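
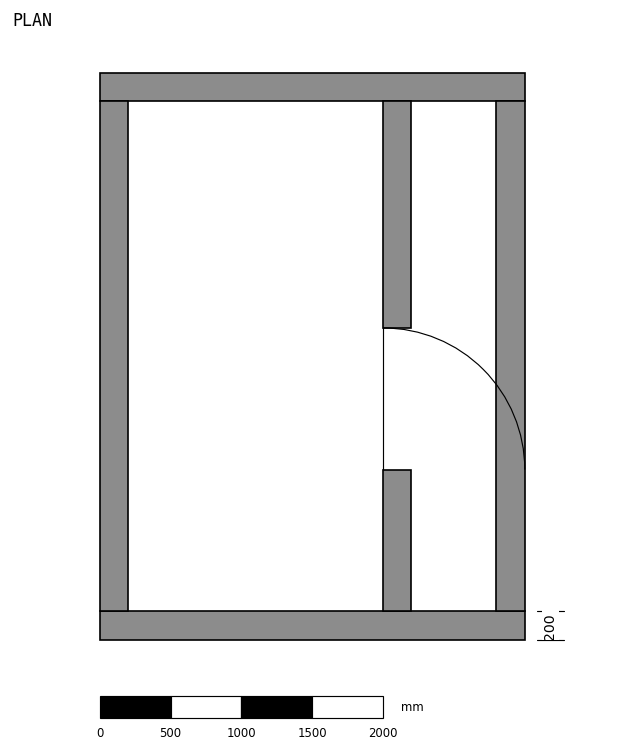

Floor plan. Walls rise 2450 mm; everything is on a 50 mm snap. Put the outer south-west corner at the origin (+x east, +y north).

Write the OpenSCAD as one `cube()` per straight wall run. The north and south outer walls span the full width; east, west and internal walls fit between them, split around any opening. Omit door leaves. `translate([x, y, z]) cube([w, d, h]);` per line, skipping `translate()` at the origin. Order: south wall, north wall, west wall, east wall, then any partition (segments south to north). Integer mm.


cube([3000, 200, 2450]);
translate([0, 3800, 0]) cube([3000, 200, 2450]);
translate([0, 200, 0]) cube([200, 3600, 2450]);
translate([2800, 200, 0]) cube([200, 3600, 2450]);
translate([2000, 200, 0]) cube([200, 1000, 2450]);
translate([2000, 2200, 0]) cube([200, 1600, 2450]);


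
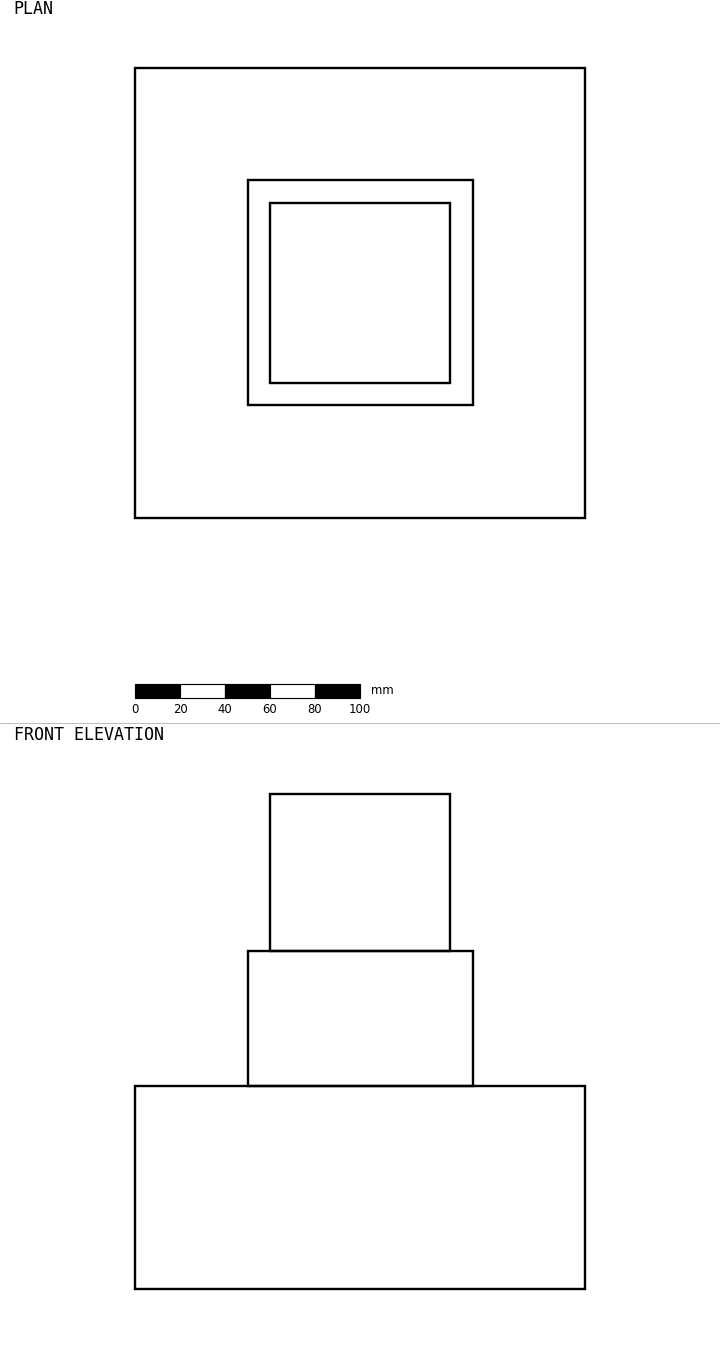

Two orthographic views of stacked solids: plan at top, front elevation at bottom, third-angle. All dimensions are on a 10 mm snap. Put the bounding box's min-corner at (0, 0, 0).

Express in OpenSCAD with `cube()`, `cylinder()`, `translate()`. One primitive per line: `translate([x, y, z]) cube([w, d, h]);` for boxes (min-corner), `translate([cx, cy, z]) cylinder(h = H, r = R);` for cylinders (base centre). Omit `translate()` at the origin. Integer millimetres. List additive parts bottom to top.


cube([200, 200, 90]);
translate([50, 50, 90]) cube([100, 100, 60]);
translate([60, 60, 150]) cube([80, 80, 70]);


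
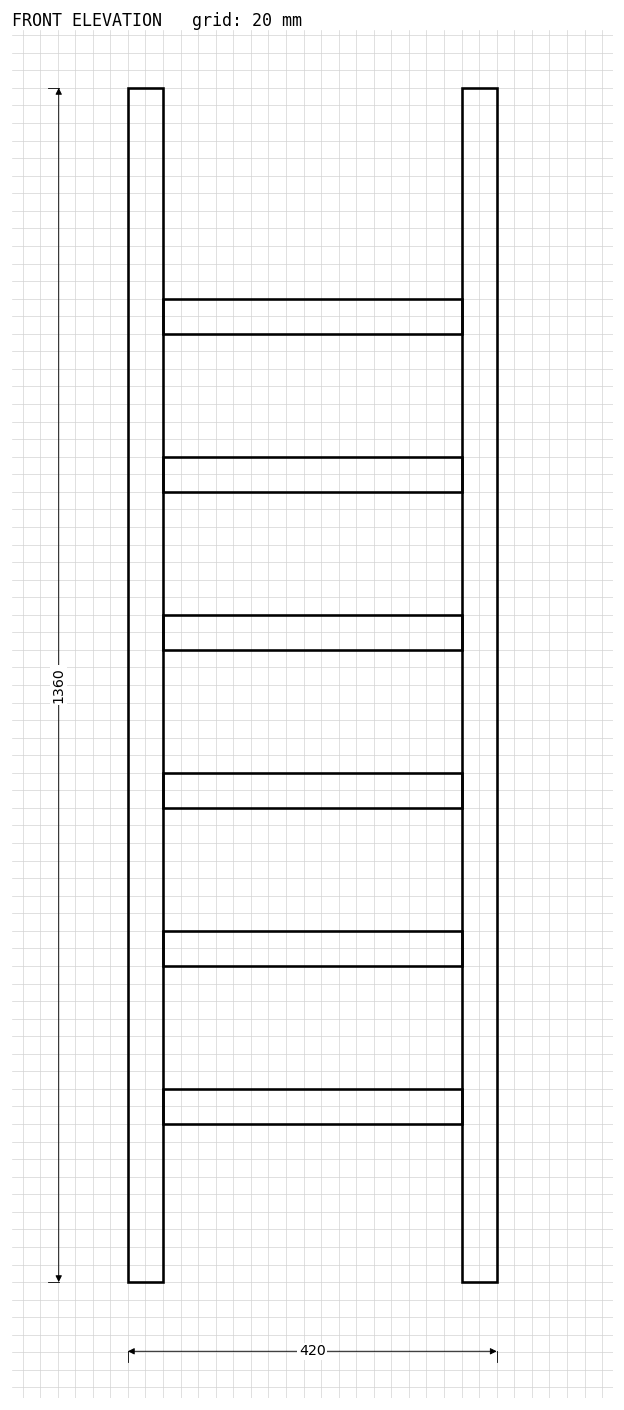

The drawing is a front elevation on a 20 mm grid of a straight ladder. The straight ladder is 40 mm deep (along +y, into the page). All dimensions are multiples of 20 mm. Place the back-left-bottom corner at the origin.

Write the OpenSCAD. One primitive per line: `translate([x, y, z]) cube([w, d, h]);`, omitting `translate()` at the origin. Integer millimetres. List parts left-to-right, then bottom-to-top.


cube([40, 40, 1360]);
translate([40, 0, 180]) cube([340, 40, 40]);
translate([40, 0, 360]) cube([340, 40, 40]);
translate([40, 0, 540]) cube([340, 40, 40]);
translate([40, 0, 720]) cube([340, 40, 40]);
translate([40, 0, 900]) cube([340, 40, 40]);
translate([40, 0, 1080]) cube([340, 40, 40]);
translate([380, 0, 0]) cube([40, 40, 1360]);


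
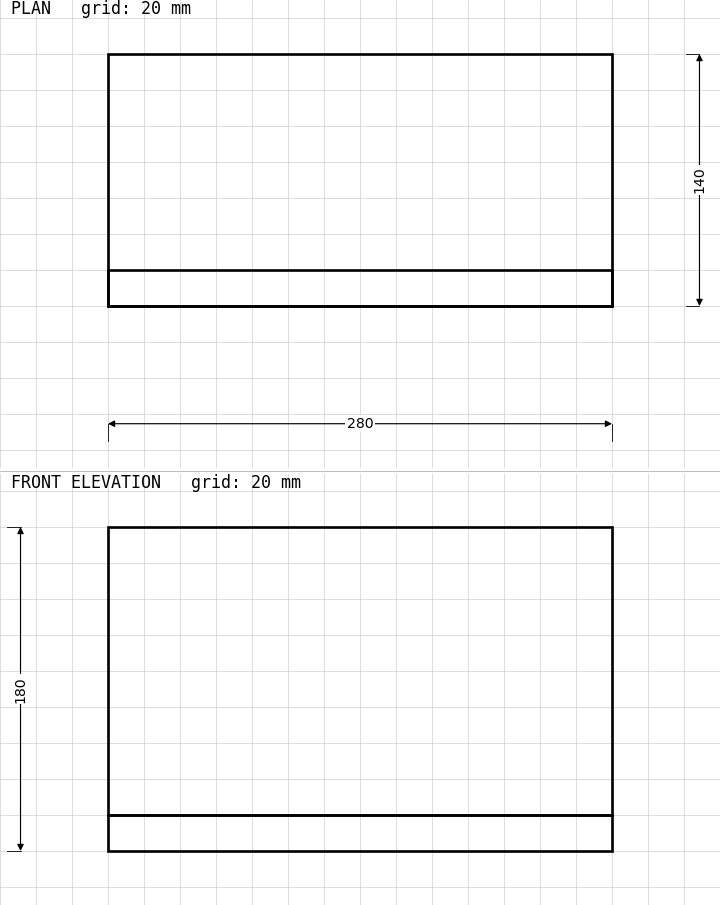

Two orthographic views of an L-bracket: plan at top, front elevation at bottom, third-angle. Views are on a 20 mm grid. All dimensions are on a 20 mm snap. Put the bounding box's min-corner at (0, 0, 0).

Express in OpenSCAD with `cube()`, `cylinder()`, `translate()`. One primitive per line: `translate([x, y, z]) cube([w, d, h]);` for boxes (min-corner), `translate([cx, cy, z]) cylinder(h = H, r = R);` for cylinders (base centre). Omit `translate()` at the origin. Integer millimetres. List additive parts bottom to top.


cube([280, 140, 20]);
translate([0, 0, 20]) cube([280, 20, 160]);


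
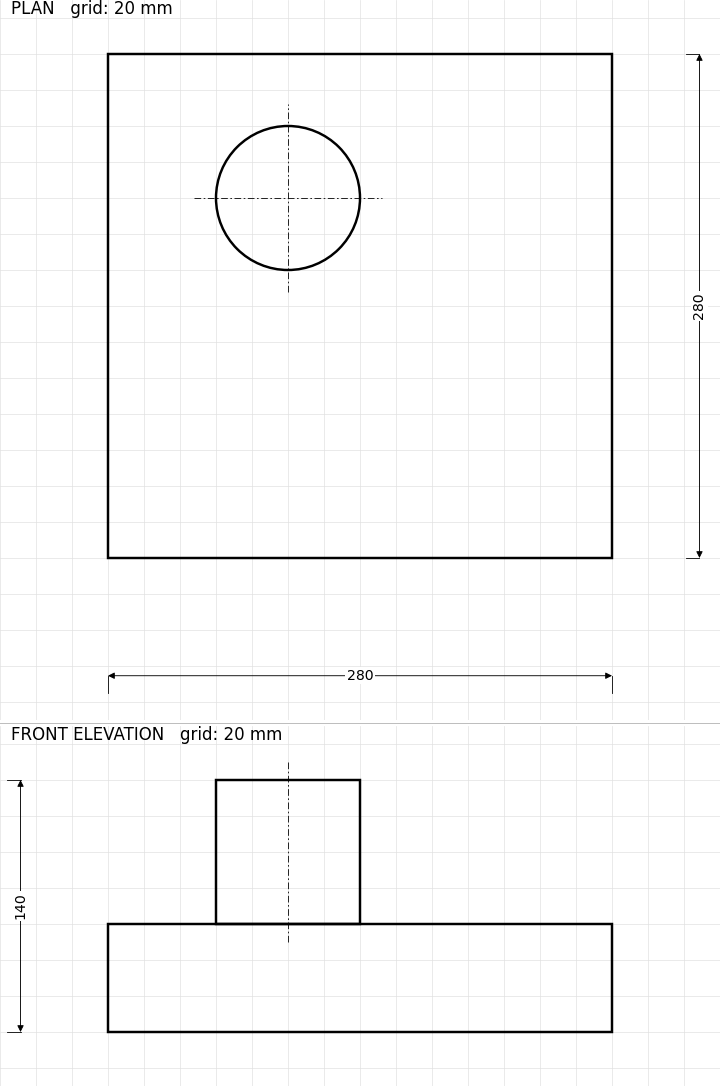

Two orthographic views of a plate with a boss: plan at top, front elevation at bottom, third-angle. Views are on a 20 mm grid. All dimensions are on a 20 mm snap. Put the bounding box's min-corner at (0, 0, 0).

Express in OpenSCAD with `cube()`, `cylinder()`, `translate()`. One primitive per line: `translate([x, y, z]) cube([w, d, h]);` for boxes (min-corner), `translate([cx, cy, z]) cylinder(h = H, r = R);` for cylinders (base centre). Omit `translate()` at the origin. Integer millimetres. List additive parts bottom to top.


cube([280, 280, 60]);
translate([100, 200, 60]) cylinder(h = 80, r = 40);


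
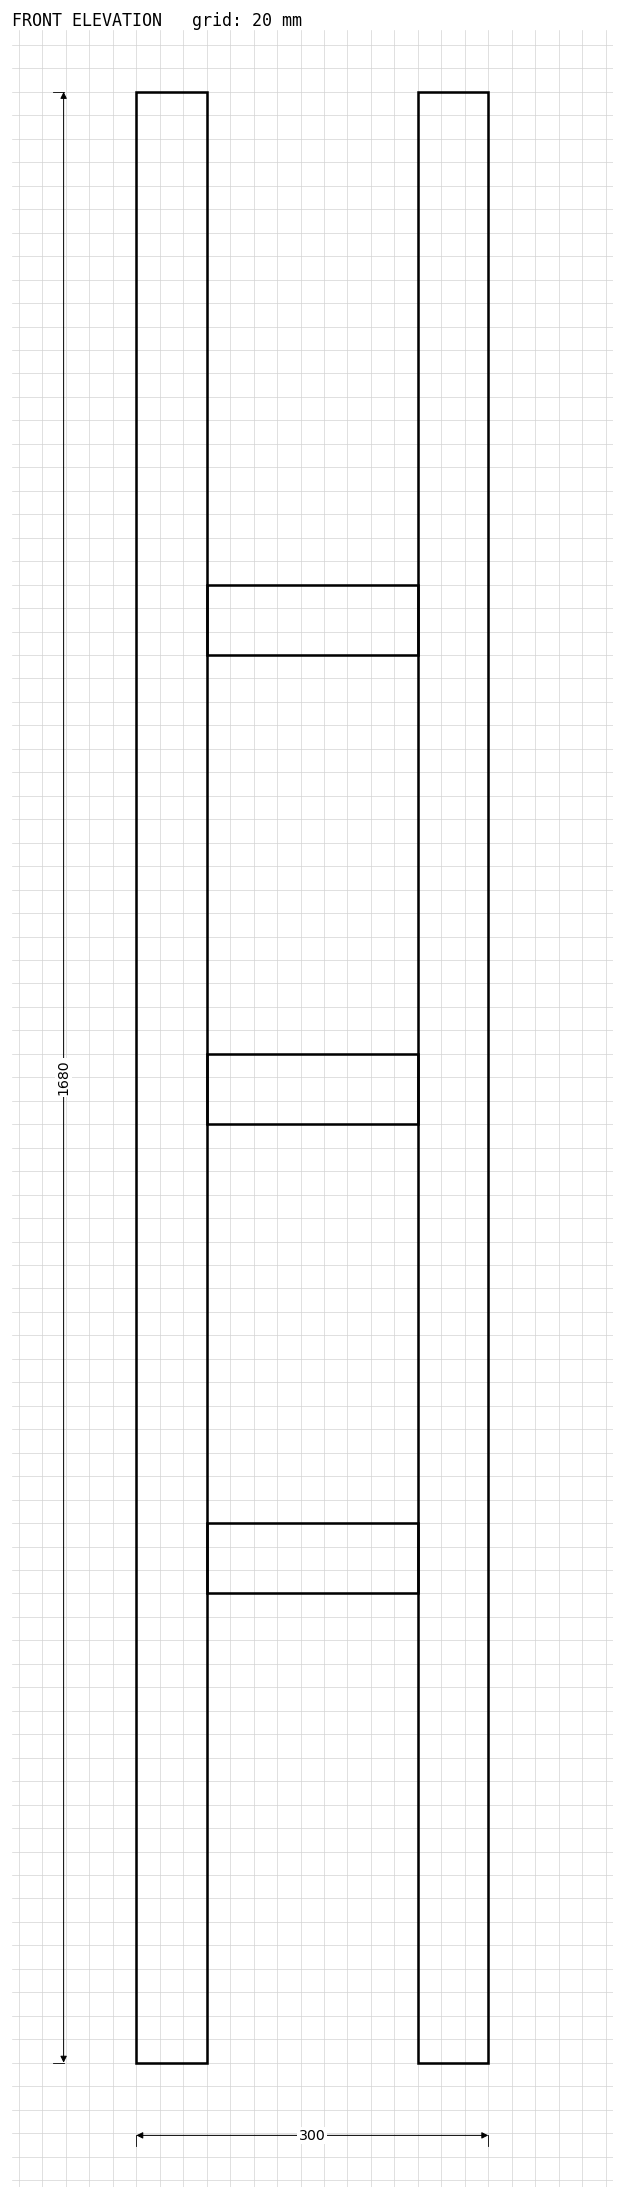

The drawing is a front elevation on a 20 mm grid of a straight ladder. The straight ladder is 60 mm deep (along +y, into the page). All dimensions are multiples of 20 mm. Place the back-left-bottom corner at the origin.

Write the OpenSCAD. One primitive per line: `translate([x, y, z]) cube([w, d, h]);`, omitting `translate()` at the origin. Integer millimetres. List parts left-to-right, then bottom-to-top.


cube([60, 60, 1680]);
translate([60, 0, 400]) cube([180, 60, 60]);
translate([60, 0, 800]) cube([180, 60, 60]);
translate([60, 0, 1200]) cube([180, 60, 60]);
translate([240, 0, 0]) cube([60, 60, 1680]);


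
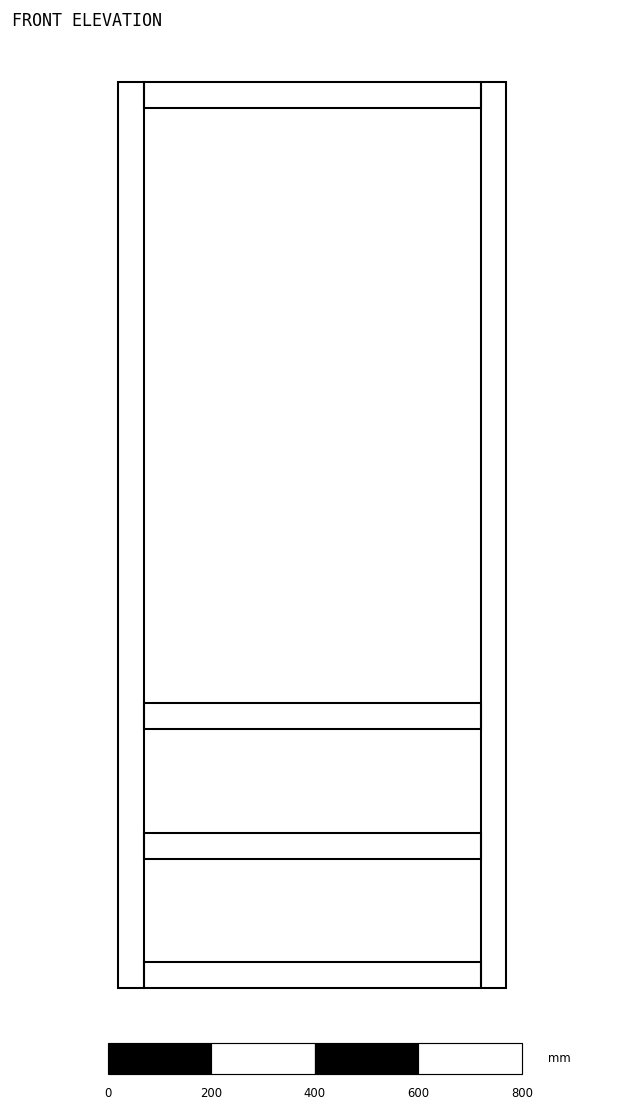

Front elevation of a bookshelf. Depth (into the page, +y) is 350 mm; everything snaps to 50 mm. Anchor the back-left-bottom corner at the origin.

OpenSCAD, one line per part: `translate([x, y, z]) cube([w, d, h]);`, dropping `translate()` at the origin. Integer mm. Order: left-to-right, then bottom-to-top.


cube([50, 350, 1750]);
translate([50, 0, 0]) cube([650, 350, 50]);
translate([50, 0, 250]) cube([650, 350, 50]);
translate([50, 0, 500]) cube([650, 350, 50]);
translate([50, 0, 1700]) cube([650, 350, 50]);
translate([700, 0, 0]) cube([50, 350, 1750]);


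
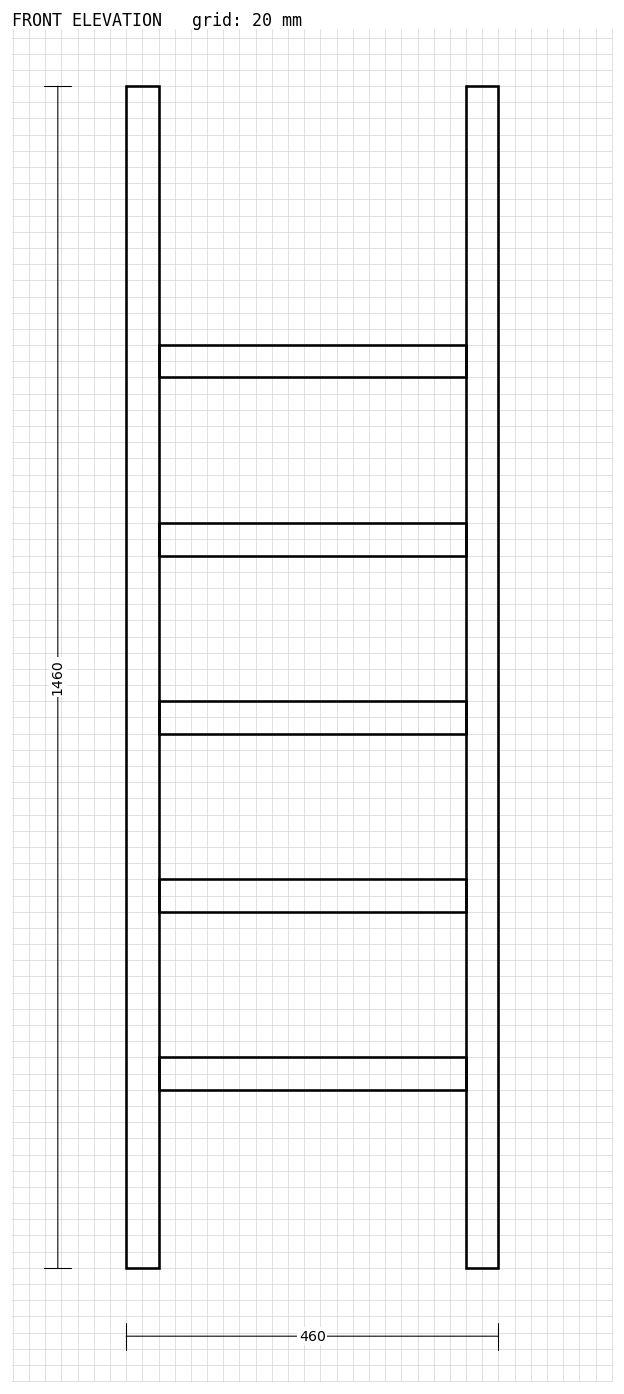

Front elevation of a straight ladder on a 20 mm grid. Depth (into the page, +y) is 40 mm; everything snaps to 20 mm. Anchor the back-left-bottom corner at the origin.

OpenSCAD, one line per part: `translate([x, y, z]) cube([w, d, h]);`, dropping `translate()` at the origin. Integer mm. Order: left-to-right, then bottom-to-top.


cube([40, 40, 1460]);
translate([40, 0, 220]) cube([380, 40, 40]);
translate([40, 0, 440]) cube([380, 40, 40]);
translate([40, 0, 660]) cube([380, 40, 40]);
translate([40, 0, 880]) cube([380, 40, 40]);
translate([40, 0, 1100]) cube([380, 40, 40]);
translate([420, 0, 0]) cube([40, 40, 1460]);


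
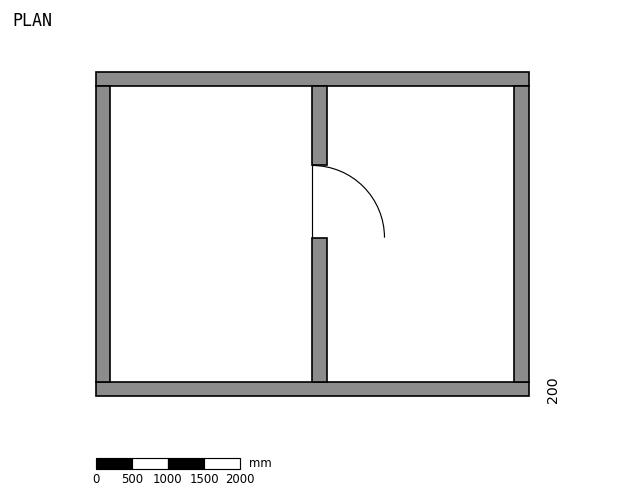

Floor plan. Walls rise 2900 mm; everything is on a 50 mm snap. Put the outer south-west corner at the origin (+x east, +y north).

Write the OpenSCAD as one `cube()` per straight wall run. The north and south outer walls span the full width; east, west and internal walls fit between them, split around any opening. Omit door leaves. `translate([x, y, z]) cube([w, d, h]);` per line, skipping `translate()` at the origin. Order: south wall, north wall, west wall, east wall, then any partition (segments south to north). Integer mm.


cube([6000, 200, 2900]);
translate([0, 4300, 0]) cube([6000, 200, 2900]);
translate([0, 200, 0]) cube([200, 4100, 2900]);
translate([5800, 200, 0]) cube([200, 4100, 2900]);
translate([3000, 200, 0]) cube([200, 2000, 2900]);
translate([3000, 3200, 0]) cube([200, 1100, 2900]);


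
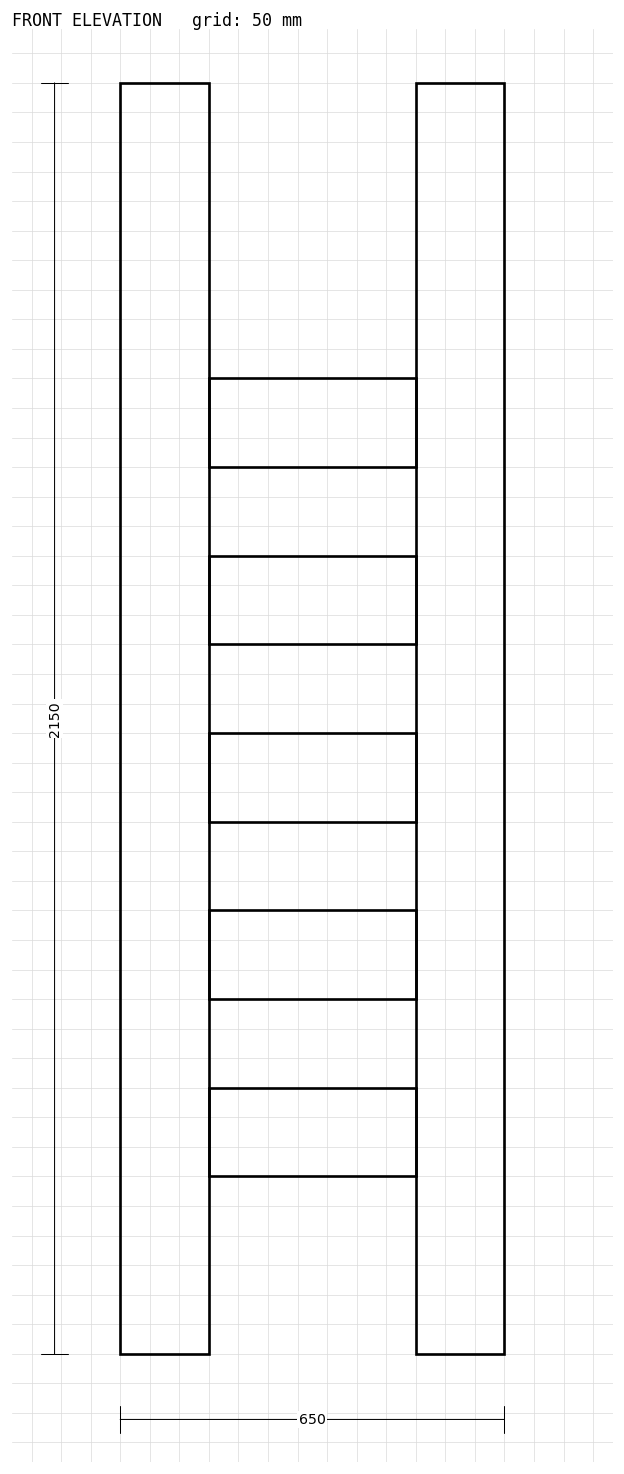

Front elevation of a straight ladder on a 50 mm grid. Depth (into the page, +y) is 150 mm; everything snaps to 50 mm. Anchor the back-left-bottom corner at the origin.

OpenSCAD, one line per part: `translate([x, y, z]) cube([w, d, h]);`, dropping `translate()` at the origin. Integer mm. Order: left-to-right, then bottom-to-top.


cube([150, 150, 2150]);
translate([150, 0, 300]) cube([350, 150, 150]);
translate([150, 0, 600]) cube([350, 150, 150]);
translate([150, 0, 900]) cube([350, 150, 150]);
translate([150, 0, 1200]) cube([350, 150, 150]);
translate([150, 0, 1500]) cube([350, 150, 150]);
translate([500, 0, 0]) cube([150, 150, 2150]);


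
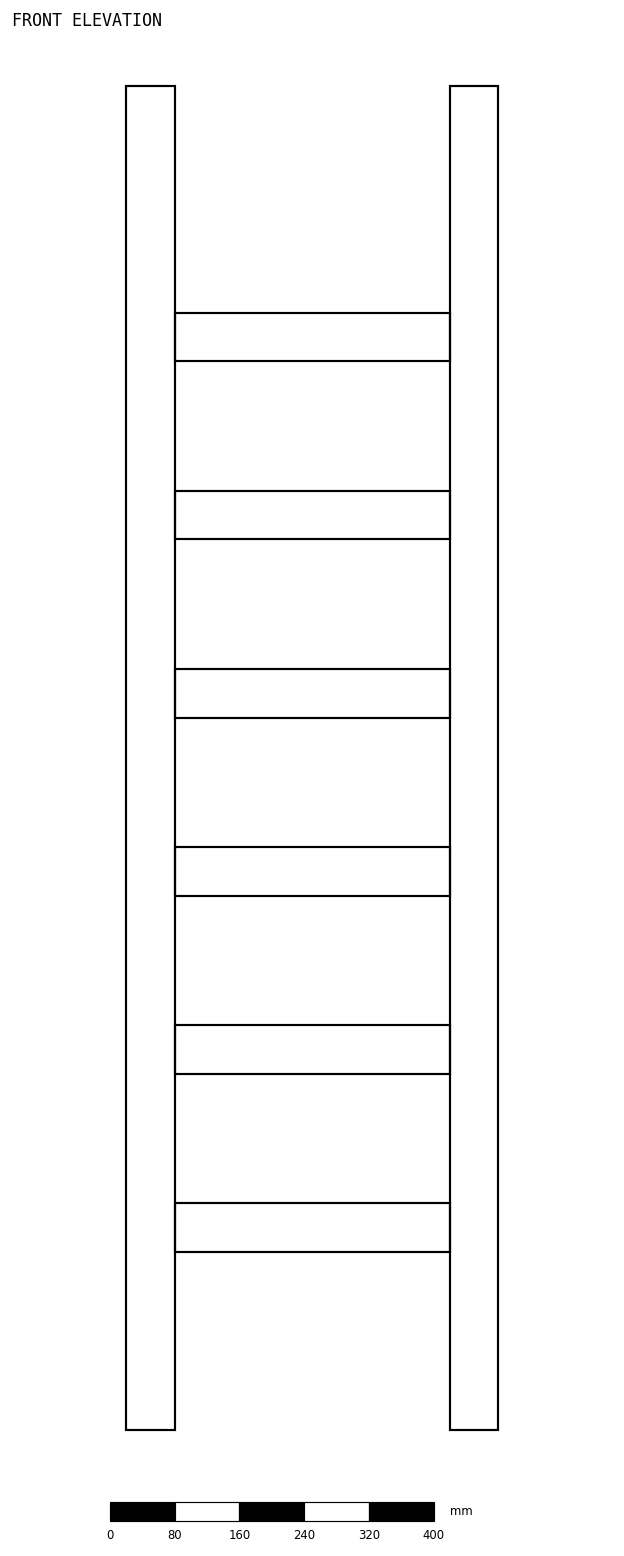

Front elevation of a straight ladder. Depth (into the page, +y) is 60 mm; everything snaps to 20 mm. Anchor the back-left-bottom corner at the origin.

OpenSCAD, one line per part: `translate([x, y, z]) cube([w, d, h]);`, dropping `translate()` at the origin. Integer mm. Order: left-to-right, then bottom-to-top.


cube([60, 60, 1660]);
translate([60, 0, 220]) cube([340, 60, 60]);
translate([60, 0, 440]) cube([340, 60, 60]);
translate([60, 0, 660]) cube([340, 60, 60]);
translate([60, 0, 880]) cube([340, 60, 60]);
translate([60, 0, 1100]) cube([340, 60, 60]);
translate([60, 0, 1320]) cube([340, 60, 60]);
translate([400, 0, 0]) cube([60, 60, 1660]);


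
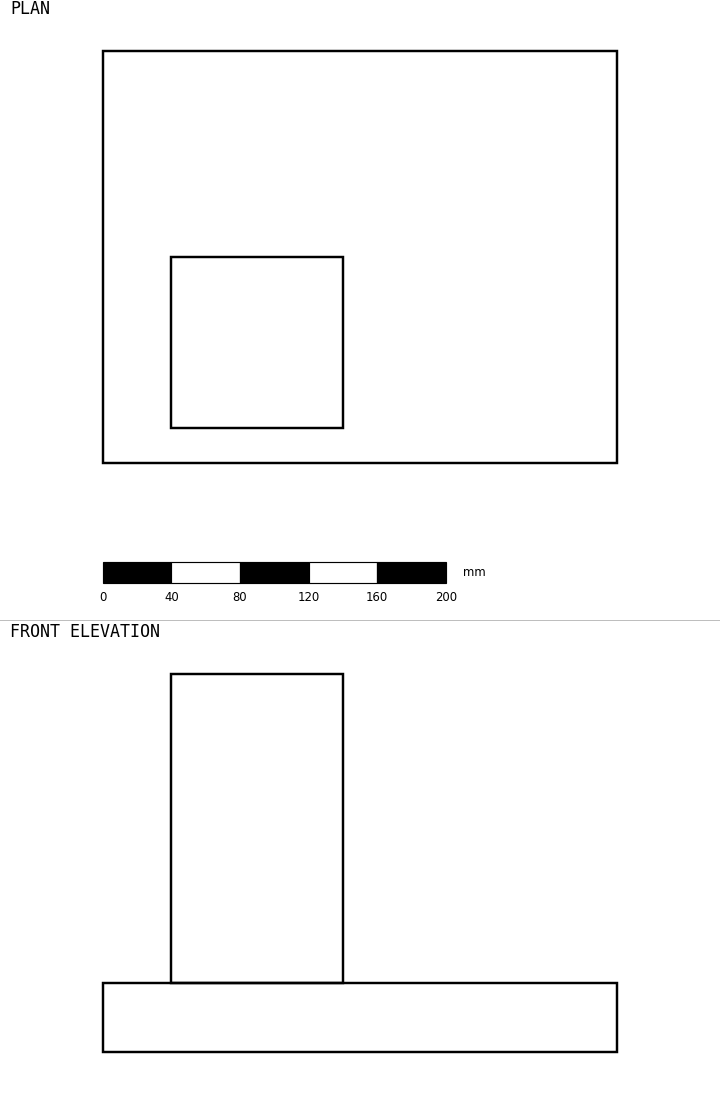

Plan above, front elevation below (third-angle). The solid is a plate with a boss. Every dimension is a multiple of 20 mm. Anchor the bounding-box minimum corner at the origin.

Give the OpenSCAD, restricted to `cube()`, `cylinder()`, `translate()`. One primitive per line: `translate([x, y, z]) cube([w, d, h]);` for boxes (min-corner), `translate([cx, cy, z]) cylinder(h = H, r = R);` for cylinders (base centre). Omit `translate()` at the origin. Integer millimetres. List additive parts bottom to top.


cube([300, 240, 40]);
translate([40, 20, 40]) cube([100, 100, 180]);


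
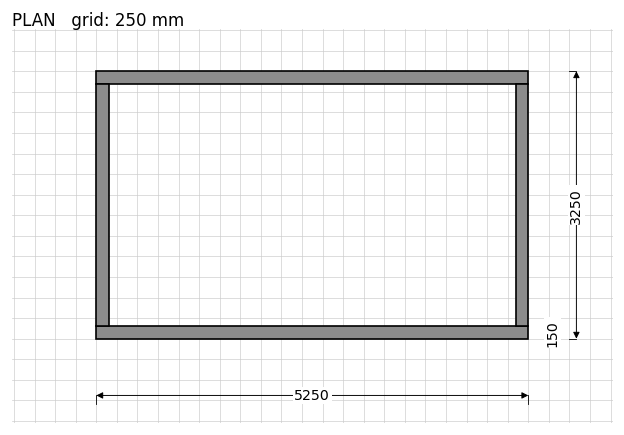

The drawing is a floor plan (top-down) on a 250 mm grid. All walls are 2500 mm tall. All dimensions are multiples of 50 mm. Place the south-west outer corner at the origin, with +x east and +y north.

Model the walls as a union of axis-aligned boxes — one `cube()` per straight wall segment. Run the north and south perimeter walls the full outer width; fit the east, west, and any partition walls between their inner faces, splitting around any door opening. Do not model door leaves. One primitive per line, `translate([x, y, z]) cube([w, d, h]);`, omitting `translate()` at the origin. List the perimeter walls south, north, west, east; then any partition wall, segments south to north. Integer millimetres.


cube([5250, 150, 2500]);
translate([0, 3100, 0]) cube([5250, 150, 2500]);
translate([0, 150, 0]) cube([150, 2950, 2500]);
translate([5100, 150, 0]) cube([150, 2950, 2500]);


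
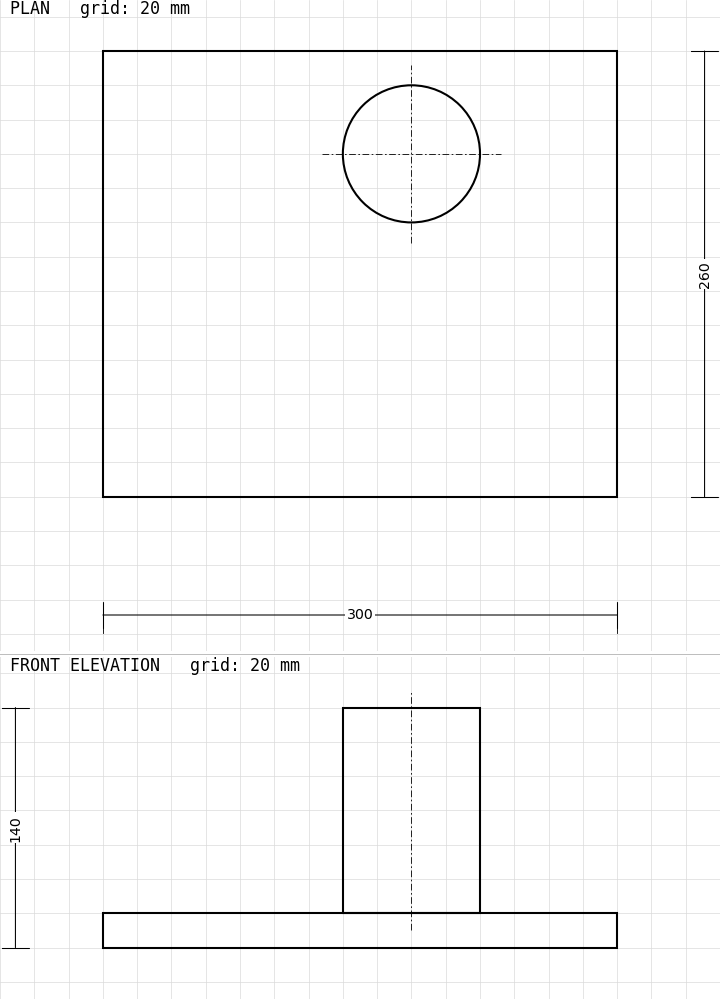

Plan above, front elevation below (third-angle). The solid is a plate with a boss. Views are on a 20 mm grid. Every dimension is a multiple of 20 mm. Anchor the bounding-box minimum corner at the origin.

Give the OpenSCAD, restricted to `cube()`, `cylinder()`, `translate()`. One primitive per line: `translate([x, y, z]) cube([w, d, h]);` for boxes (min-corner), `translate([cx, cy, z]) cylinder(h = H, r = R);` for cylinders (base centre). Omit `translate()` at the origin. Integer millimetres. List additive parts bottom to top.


cube([300, 260, 20]);
translate([180, 200, 20]) cylinder(h = 120, r = 40);


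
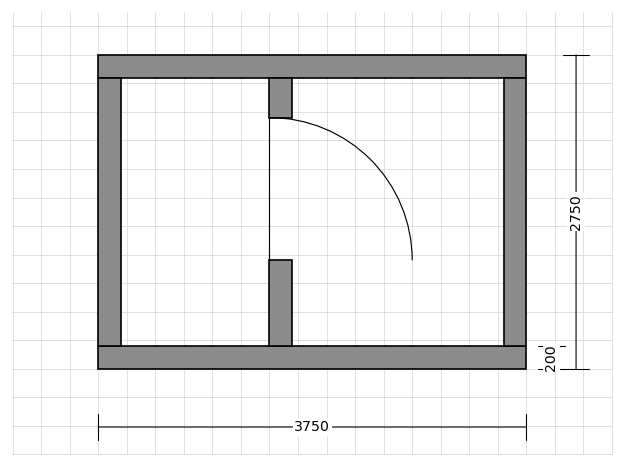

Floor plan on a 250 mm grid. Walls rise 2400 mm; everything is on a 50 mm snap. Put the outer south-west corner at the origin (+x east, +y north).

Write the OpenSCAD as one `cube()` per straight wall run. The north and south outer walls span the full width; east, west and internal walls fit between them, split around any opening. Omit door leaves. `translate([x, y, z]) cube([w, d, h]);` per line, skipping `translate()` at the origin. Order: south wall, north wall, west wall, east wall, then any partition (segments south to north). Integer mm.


cube([3750, 200, 2400]);
translate([0, 2550, 0]) cube([3750, 200, 2400]);
translate([0, 200, 0]) cube([200, 2350, 2400]);
translate([3550, 200, 0]) cube([200, 2350, 2400]);
translate([1500, 200, 0]) cube([200, 750, 2400]);
translate([1500, 2200, 0]) cube([200, 350, 2400]);


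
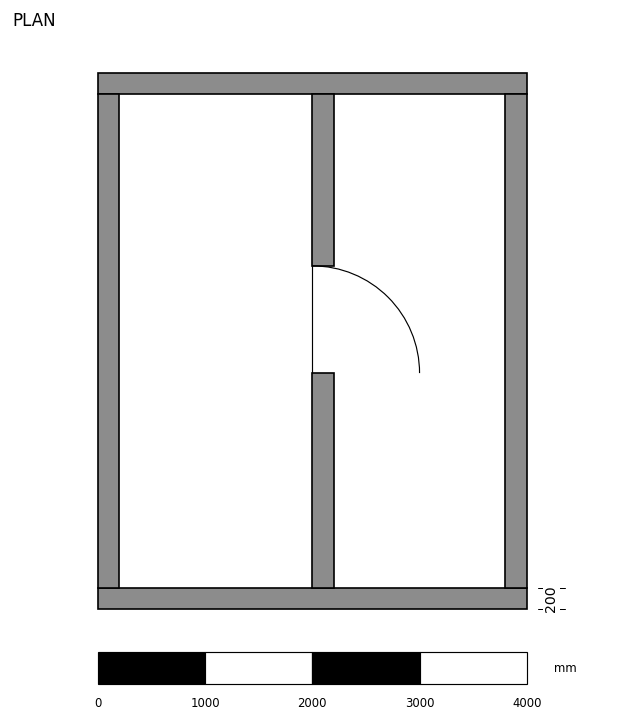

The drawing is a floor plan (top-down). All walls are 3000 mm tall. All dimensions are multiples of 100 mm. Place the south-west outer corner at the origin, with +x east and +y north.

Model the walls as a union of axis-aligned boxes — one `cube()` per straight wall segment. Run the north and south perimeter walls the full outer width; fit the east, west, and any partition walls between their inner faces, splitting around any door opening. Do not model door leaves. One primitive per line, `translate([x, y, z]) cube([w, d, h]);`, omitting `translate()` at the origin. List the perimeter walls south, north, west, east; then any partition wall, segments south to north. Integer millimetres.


cube([4000, 200, 3000]);
translate([0, 4800, 0]) cube([4000, 200, 3000]);
translate([0, 200, 0]) cube([200, 4600, 3000]);
translate([3800, 200, 0]) cube([200, 4600, 3000]);
translate([2000, 200, 0]) cube([200, 2000, 3000]);
translate([2000, 3200, 0]) cube([200, 1600, 3000]);


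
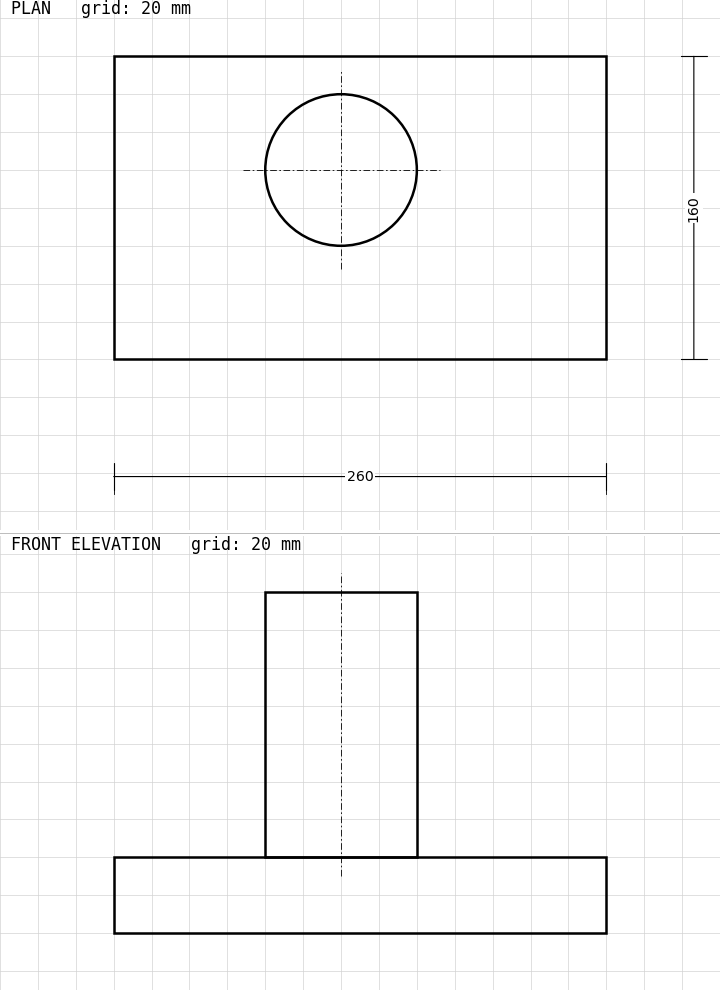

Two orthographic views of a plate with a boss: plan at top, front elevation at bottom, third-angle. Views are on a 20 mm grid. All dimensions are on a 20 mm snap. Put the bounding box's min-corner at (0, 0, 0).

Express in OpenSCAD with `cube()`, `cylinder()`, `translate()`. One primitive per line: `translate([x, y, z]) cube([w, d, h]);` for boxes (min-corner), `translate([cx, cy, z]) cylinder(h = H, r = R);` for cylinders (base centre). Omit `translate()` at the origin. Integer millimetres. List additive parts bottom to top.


cube([260, 160, 40]);
translate([120, 100, 40]) cylinder(h = 140, r = 40);


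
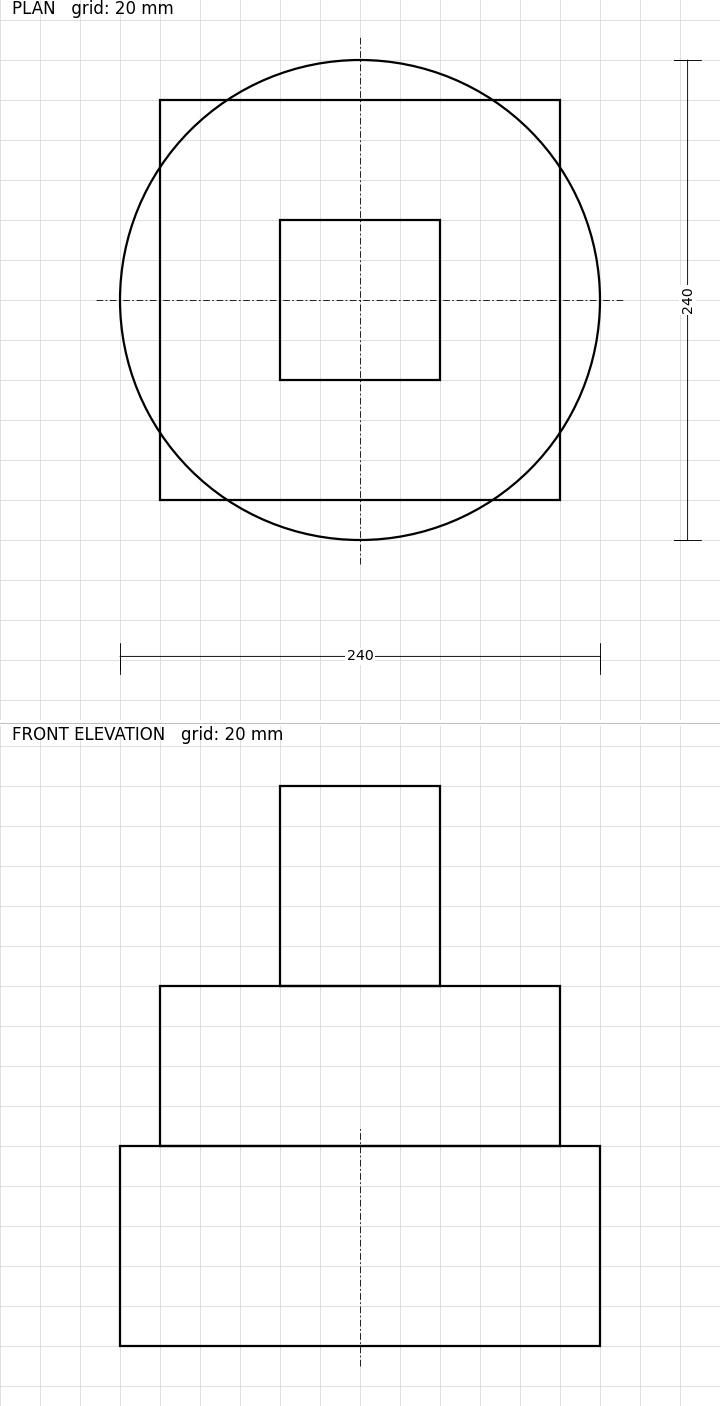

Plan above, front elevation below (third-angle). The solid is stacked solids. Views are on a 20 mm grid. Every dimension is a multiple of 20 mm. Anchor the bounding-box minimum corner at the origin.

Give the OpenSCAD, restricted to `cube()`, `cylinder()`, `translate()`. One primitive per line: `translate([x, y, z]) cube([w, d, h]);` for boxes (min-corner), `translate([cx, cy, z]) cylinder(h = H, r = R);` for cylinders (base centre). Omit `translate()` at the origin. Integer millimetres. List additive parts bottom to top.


translate([120, 120, 0]) cylinder(h = 100, r = 120);
translate([20, 20, 100]) cube([200, 200, 80]);
translate([80, 80, 180]) cube([80, 80, 100]);


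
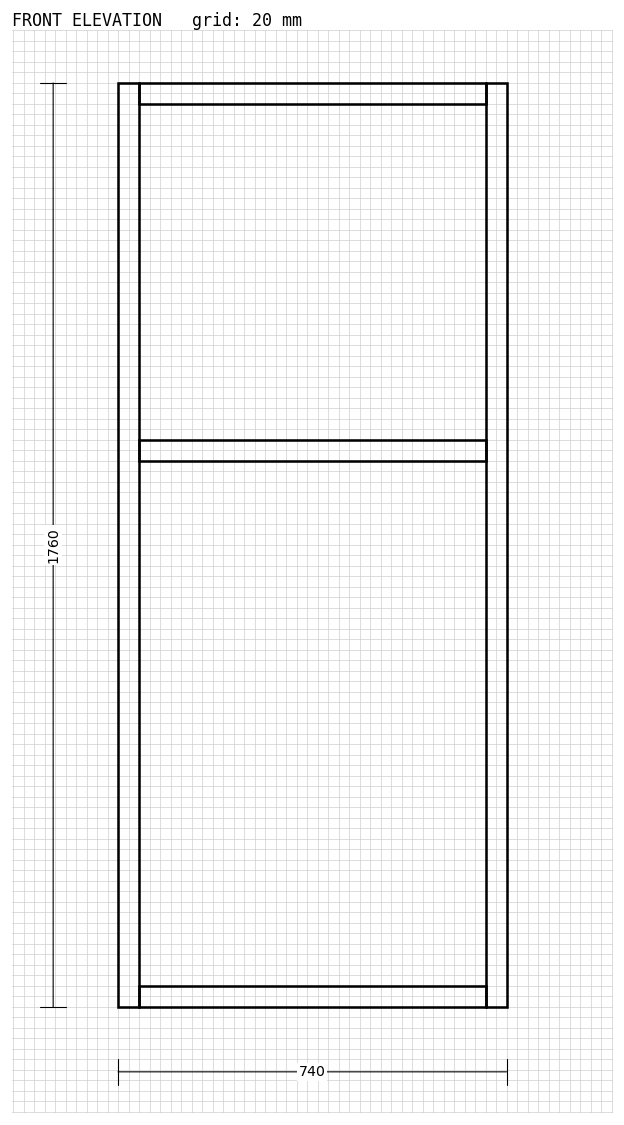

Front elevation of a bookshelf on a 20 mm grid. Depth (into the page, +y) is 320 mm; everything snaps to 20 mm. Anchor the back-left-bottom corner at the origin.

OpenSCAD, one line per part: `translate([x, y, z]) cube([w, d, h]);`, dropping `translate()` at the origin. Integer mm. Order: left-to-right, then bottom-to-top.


cube([40, 320, 1760]);
translate([40, 0, 0]) cube([660, 320, 40]);
translate([40, 0, 1040]) cube([660, 320, 40]);
translate([40, 0, 1720]) cube([660, 320, 40]);
translate([700, 0, 0]) cube([40, 320, 1760]);


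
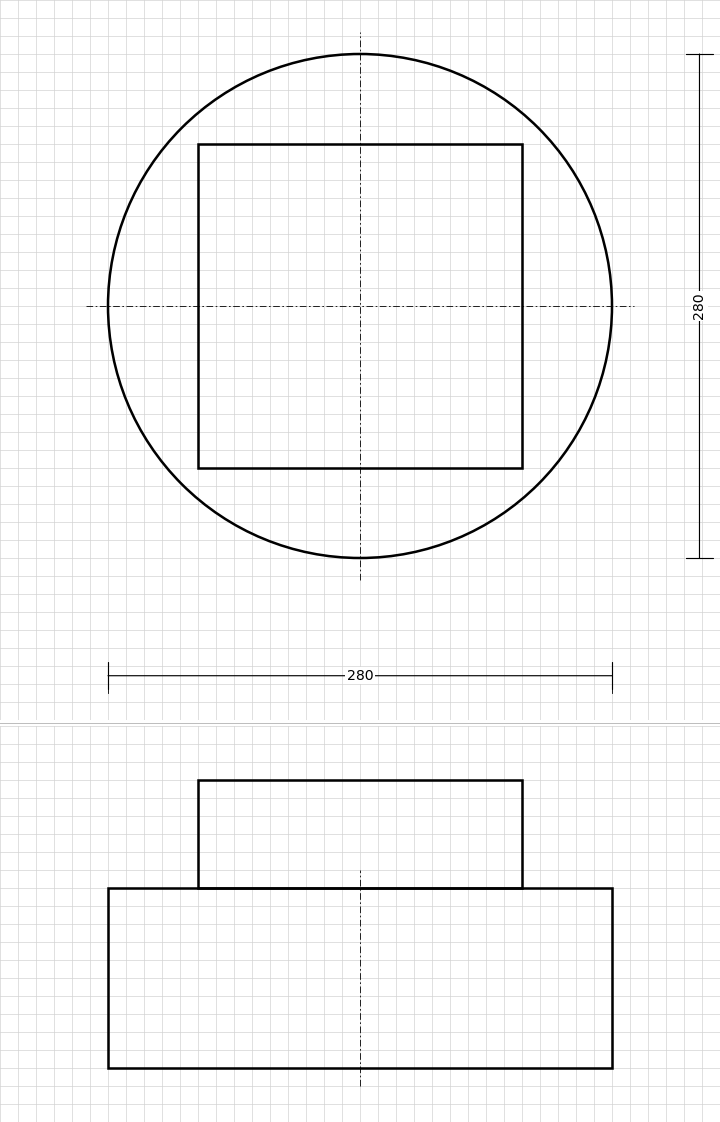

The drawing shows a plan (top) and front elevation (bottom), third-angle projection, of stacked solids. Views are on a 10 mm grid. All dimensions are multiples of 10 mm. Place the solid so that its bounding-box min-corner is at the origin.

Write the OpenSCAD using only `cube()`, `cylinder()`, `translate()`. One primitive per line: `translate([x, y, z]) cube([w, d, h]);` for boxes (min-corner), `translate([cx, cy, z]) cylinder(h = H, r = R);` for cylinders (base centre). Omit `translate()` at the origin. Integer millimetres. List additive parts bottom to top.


translate([140, 140, 0]) cylinder(h = 100, r = 140);
translate([50, 50, 100]) cube([180, 180, 60]);


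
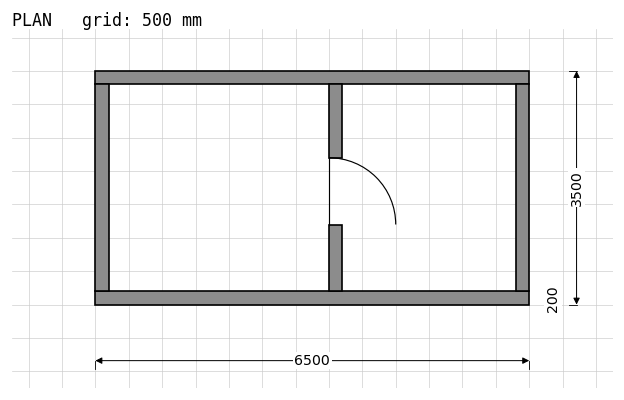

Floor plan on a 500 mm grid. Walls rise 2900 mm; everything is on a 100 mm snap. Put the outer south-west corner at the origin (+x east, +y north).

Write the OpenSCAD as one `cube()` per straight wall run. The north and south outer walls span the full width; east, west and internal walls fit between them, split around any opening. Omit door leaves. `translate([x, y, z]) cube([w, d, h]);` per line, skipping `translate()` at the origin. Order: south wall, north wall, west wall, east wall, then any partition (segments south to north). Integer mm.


cube([6500, 200, 2900]);
translate([0, 3300, 0]) cube([6500, 200, 2900]);
translate([0, 200, 0]) cube([200, 3100, 2900]);
translate([6300, 200, 0]) cube([200, 3100, 2900]);
translate([3500, 200, 0]) cube([200, 1000, 2900]);
translate([3500, 2200, 0]) cube([200, 1100, 2900]);


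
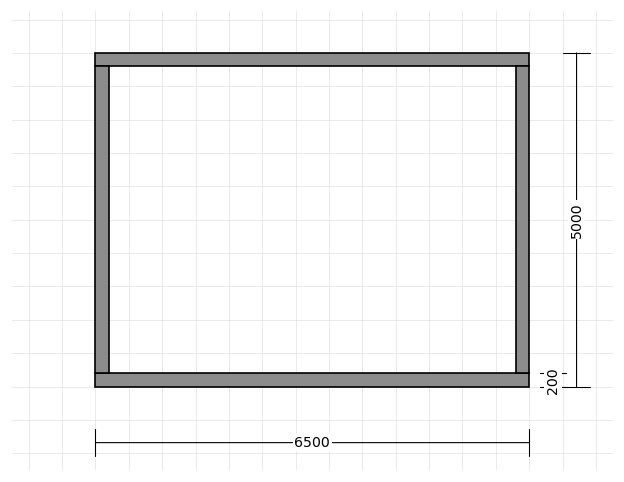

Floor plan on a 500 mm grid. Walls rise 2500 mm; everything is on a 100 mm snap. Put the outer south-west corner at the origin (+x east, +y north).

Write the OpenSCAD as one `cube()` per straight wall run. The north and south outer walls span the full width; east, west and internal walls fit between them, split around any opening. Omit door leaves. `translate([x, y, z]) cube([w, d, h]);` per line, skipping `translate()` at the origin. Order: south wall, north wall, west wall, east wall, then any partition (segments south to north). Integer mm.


cube([6500, 200, 2500]);
translate([0, 4800, 0]) cube([6500, 200, 2500]);
translate([0, 200, 0]) cube([200, 4600, 2500]);
translate([6300, 200, 0]) cube([200, 4600, 2500]);


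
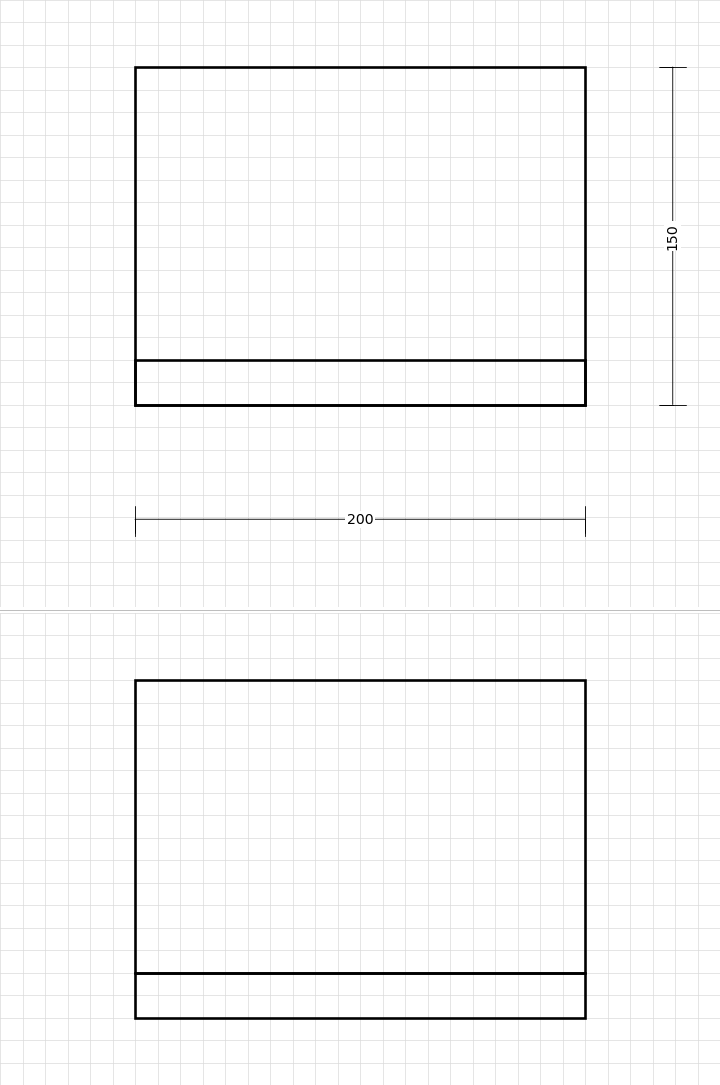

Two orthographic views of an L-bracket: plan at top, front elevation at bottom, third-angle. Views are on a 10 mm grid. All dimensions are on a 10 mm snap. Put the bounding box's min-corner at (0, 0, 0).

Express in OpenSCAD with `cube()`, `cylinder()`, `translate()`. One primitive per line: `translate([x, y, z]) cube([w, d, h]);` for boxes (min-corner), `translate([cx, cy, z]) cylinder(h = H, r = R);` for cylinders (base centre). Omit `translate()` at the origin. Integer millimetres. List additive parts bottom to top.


cube([200, 150, 20]);
translate([0, 0, 20]) cube([200, 20, 130]);


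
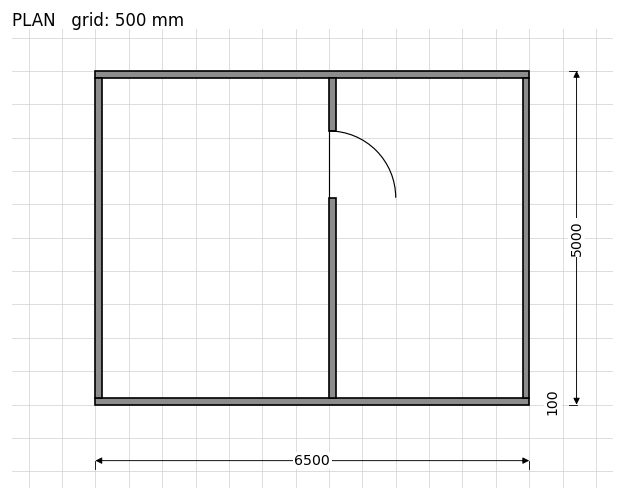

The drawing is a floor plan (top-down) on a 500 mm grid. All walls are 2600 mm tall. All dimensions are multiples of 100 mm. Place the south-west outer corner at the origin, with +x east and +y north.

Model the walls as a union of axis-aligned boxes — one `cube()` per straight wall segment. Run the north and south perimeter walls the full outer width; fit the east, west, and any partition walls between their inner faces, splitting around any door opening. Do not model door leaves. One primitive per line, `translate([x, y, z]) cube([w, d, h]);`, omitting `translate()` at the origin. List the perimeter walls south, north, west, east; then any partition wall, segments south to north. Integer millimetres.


cube([6500, 100, 2600]);
translate([0, 4900, 0]) cube([6500, 100, 2600]);
translate([0, 100, 0]) cube([100, 4800, 2600]);
translate([6400, 100, 0]) cube([100, 4800, 2600]);
translate([3500, 100, 0]) cube([100, 3000, 2600]);
translate([3500, 4100, 0]) cube([100, 800, 2600]);


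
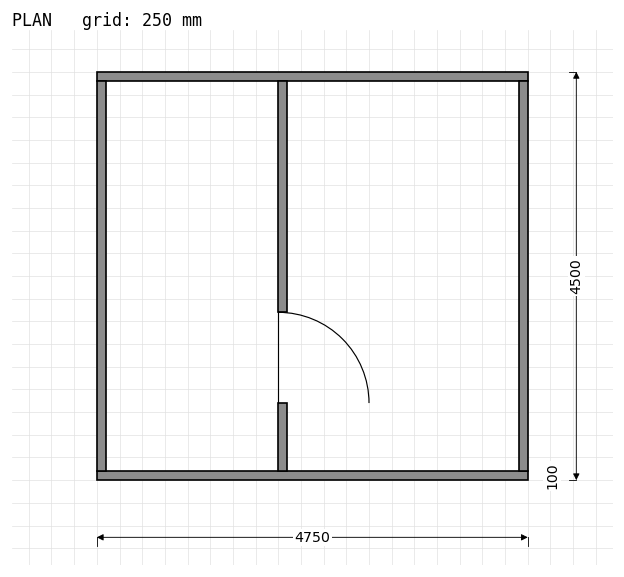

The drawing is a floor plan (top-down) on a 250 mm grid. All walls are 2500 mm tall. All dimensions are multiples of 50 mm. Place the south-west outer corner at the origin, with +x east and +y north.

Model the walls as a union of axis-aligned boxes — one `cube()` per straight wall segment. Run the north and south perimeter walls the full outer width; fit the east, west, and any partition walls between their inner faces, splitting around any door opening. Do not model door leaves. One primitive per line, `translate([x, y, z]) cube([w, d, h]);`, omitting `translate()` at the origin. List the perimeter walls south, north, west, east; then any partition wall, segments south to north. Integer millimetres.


cube([4750, 100, 2500]);
translate([0, 4400, 0]) cube([4750, 100, 2500]);
translate([0, 100, 0]) cube([100, 4300, 2500]);
translate([4650, 100, 0]) cube([100, 4300, 2500]);
translate([2000, 100, 0]) cube([100, 750, 2500]);
translate([2000, 1850, 0]) cube([100, 2550, 2500]);


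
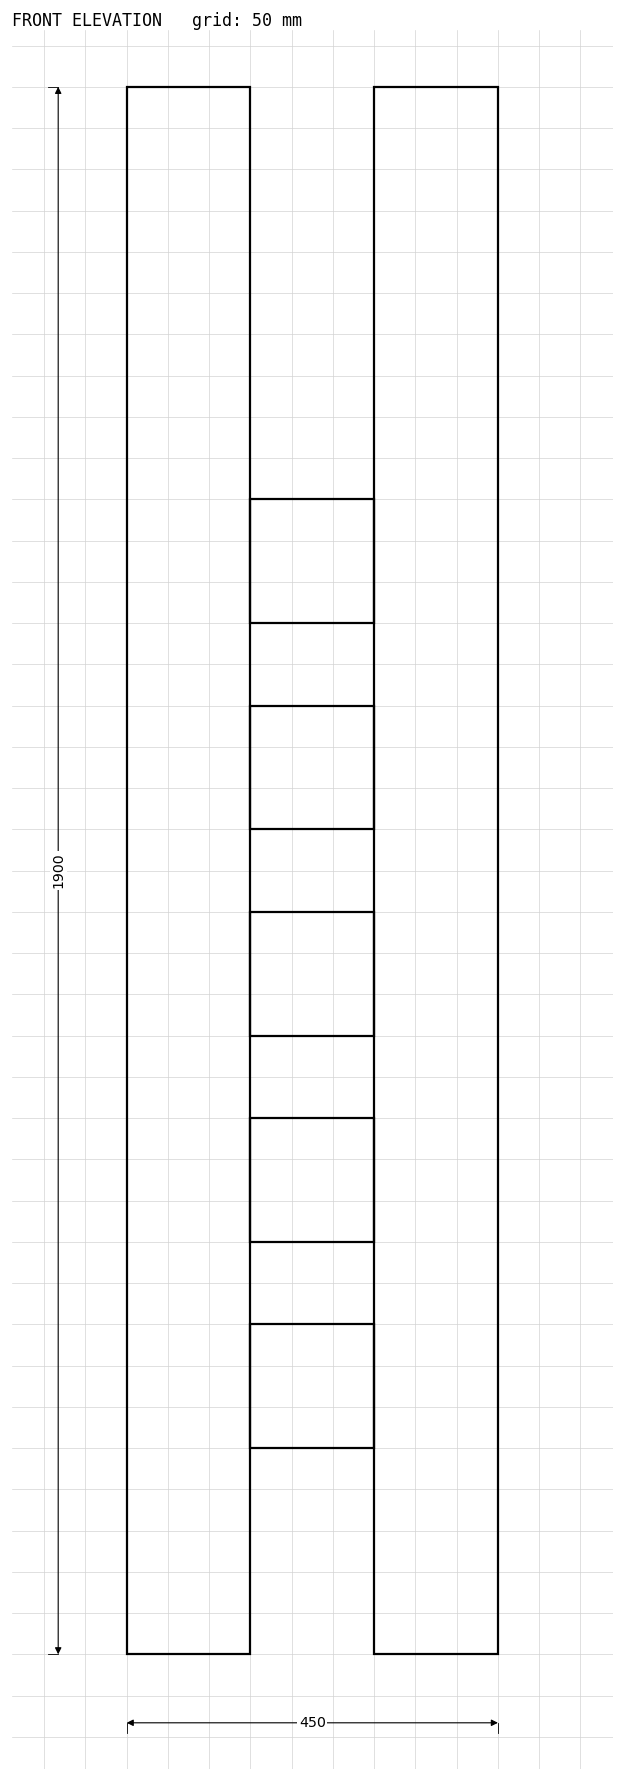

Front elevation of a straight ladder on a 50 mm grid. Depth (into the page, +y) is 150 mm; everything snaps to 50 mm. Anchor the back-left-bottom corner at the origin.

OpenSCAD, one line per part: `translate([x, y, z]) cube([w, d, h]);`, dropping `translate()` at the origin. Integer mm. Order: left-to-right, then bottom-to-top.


cube([150, 150, 1900]);
translate([150, 0, 250]) cube([150, 150, 150]);
translate([150, 0, 500]) cube([150, 150, 150]);
translate([150, 0, 750]) cube([150, 150, 150]);
translate([150, 0, 1000]) cube([150, 150, 150]);
translate([150, 0, 1250]) cube([150, 150, 150]);
translate([300, 0, 0]) cube([150, 150, 1900]);


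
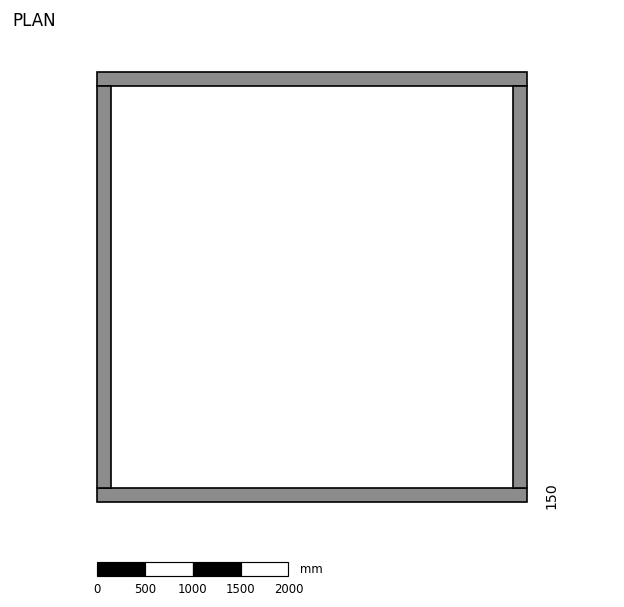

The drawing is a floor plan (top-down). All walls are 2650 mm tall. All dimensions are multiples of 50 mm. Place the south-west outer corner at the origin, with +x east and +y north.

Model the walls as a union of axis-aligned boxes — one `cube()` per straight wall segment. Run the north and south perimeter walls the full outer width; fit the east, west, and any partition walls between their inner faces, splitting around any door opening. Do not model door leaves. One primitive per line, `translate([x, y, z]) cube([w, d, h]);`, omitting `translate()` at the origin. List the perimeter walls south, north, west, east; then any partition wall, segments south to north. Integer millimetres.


cube([4500, 150, 2650]);
translate([0, 4350, 0]) cube([4500, 150, 2650]);
translate([0, 150, 0]) cube([150, 4200, 2650]);
translate([4350, 150, 0]) cube([150, 4200, 2650]);


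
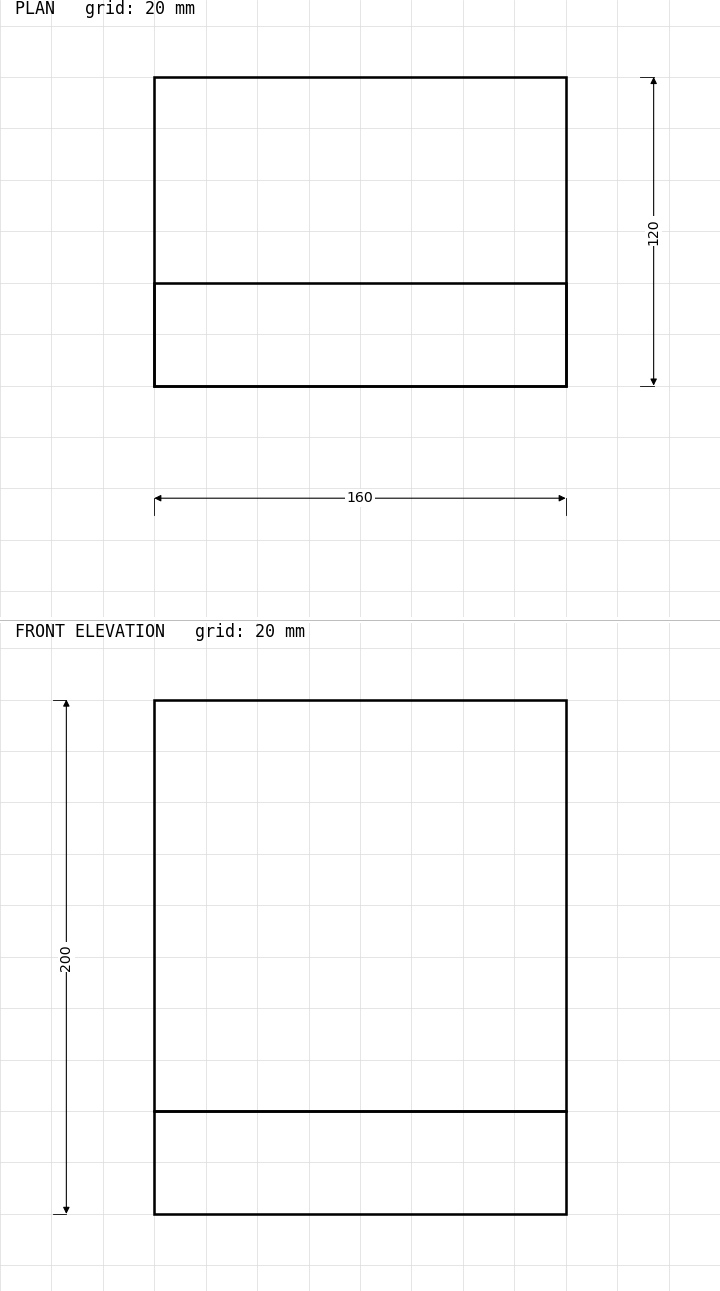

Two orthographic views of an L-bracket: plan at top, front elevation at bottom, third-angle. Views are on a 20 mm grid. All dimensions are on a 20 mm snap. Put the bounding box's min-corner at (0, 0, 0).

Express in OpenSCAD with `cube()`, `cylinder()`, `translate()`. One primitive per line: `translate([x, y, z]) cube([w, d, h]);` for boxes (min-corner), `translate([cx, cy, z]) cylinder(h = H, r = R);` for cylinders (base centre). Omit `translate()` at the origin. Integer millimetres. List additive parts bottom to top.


cube([160, 120, 40]);
translate([0, 0, 40]) cube([160, 40, 160]);


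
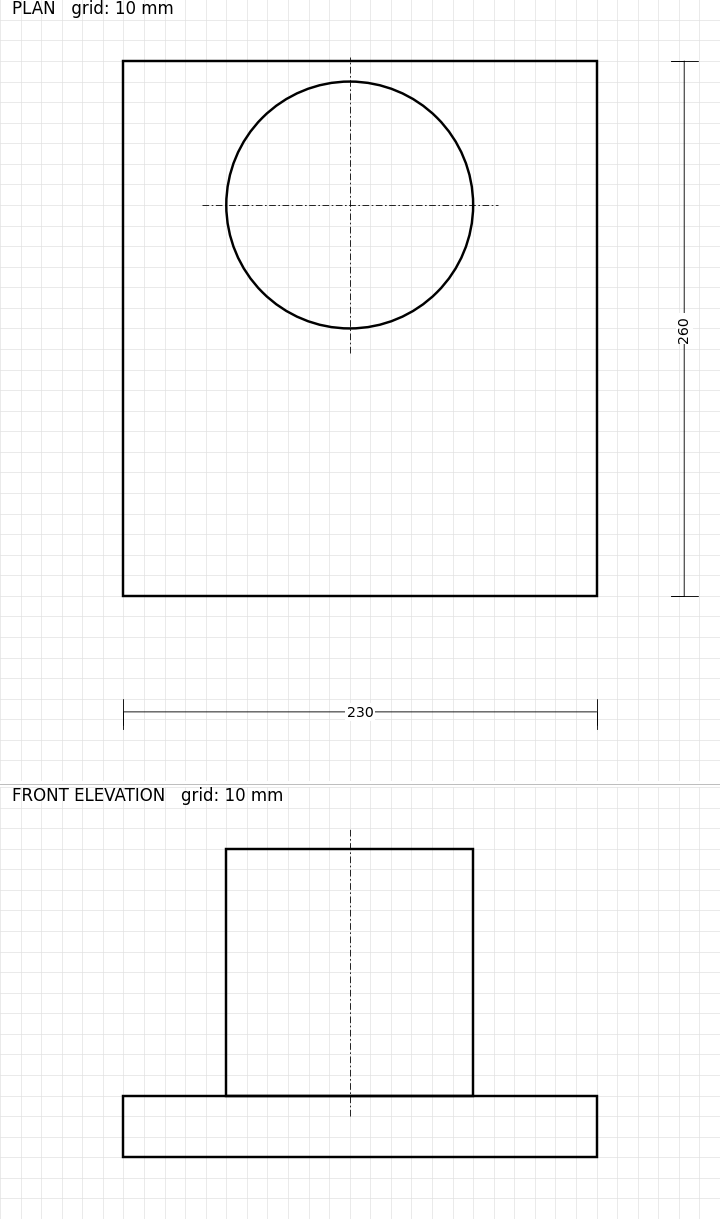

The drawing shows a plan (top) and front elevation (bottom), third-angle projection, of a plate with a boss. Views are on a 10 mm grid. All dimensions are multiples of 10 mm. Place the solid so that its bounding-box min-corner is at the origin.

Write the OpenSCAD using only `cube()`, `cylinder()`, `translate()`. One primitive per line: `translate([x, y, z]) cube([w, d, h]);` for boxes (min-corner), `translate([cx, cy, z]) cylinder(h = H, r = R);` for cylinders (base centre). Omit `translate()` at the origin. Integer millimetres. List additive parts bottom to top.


cube([230, 260, 30]);
translate([110, 190, 30]) cylinder(h = 120, r = 60);


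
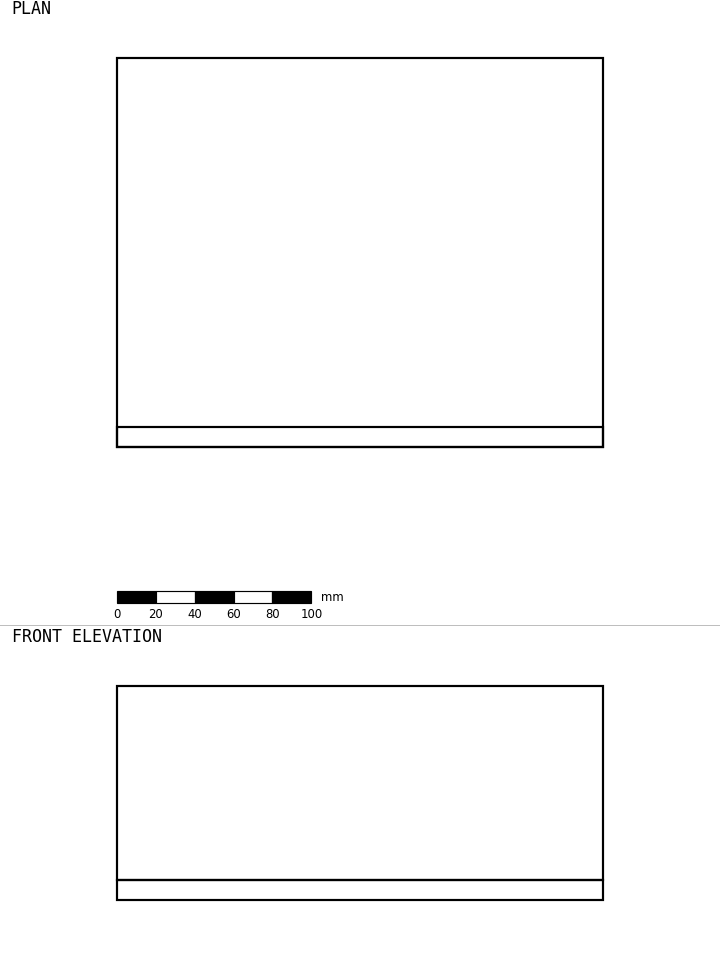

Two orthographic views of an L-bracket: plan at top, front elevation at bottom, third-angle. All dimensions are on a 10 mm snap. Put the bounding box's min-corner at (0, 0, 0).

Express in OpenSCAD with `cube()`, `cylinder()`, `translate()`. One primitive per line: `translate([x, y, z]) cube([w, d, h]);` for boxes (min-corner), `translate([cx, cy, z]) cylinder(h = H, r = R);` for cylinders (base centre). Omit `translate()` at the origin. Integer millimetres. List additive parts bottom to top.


cube([250, 200, 10]);
translate([0, 0, 10]) cube([250, 10, 100]);


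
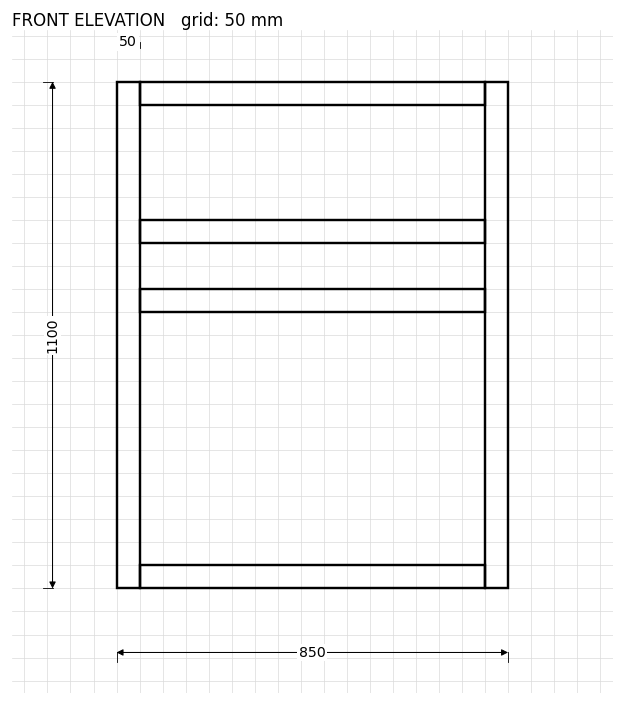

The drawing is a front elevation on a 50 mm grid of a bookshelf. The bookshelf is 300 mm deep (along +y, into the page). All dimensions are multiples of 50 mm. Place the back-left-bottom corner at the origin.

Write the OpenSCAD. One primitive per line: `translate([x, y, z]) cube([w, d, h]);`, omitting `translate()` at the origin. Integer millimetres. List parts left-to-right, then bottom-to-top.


cube([50, 300, 1100]);
translate([50, 0, 0]) cube([750, 300, 50]);
translate([50, 0, 600]) cube([750, 300, 50]);
translate([50, 0, 750]) cube([750, 300, 50]);
translate([50, 0, 1050]) cube([750, 300, 50]);
translate([800, 0, 0]) cube([50, 300, 1100]);


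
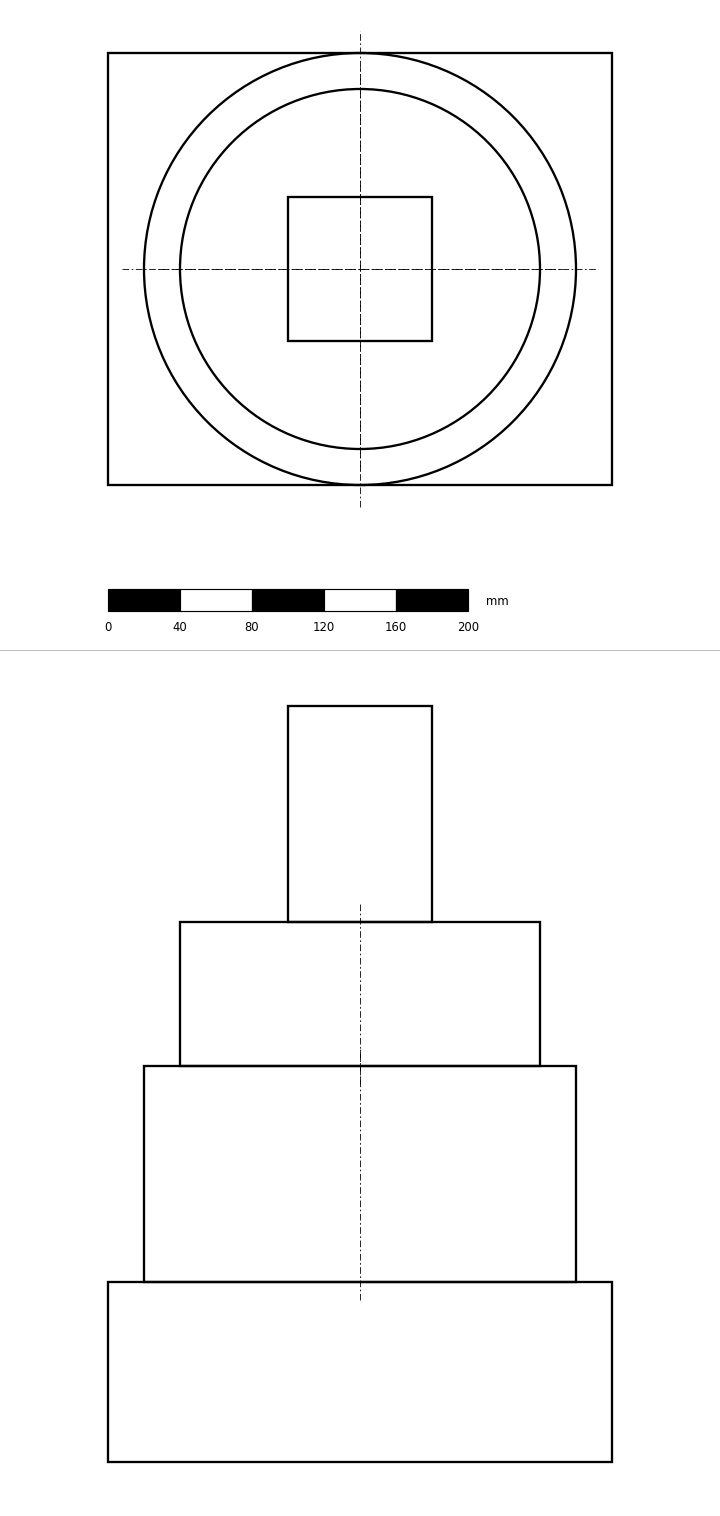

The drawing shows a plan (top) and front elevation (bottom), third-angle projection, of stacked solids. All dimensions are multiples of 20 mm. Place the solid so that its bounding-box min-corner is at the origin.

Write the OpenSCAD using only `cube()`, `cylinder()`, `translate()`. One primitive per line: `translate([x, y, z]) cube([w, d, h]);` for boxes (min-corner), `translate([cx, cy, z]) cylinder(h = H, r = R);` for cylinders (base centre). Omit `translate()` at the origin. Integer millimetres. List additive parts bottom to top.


cube([280, 240, 100]);
translate([140, 120, 100]) cylinder(h = 120, r = 120);
translate([140, 120, 220]) cylinder(h = 80, r = 100);
translate([100, 80, 300]) cube([80, 80, 120]);


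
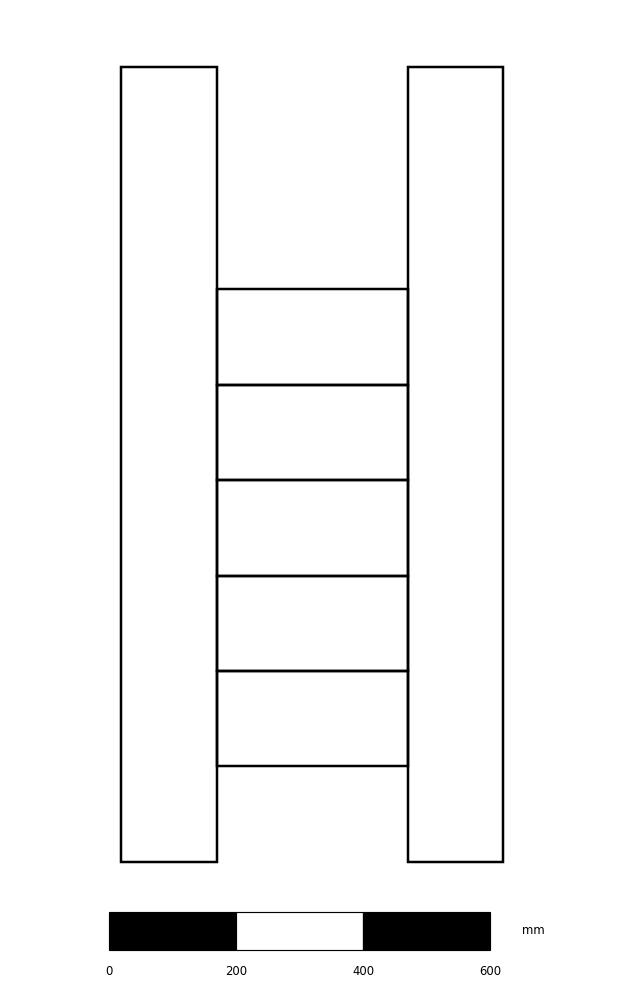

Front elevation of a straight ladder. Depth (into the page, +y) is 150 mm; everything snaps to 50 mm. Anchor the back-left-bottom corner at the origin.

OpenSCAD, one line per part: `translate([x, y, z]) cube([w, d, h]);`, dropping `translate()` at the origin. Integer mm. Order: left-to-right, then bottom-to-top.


cube([150, 150, 1250]);
translate([150, 0, 150]) cube([300, 150, 150]);
translate([150, 0, 300]) cube([300, 150, 150]);
translate([150, 0, 450]) cube([300, 150, 150]);
translate([150, 0, 600]) cube([300, 150, 150]);
translate([150, 0, 750]) cube([300, 150, 150]);
translate([450, 0, 0]) cube([150, 150, 1250]);
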